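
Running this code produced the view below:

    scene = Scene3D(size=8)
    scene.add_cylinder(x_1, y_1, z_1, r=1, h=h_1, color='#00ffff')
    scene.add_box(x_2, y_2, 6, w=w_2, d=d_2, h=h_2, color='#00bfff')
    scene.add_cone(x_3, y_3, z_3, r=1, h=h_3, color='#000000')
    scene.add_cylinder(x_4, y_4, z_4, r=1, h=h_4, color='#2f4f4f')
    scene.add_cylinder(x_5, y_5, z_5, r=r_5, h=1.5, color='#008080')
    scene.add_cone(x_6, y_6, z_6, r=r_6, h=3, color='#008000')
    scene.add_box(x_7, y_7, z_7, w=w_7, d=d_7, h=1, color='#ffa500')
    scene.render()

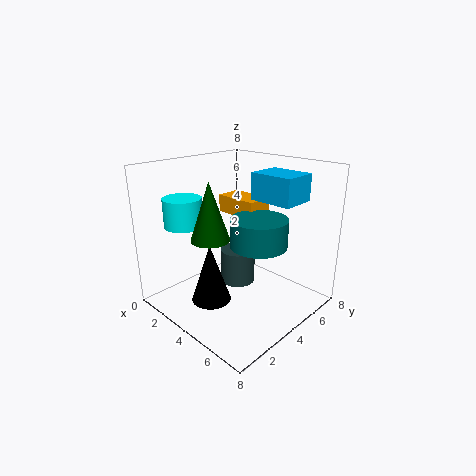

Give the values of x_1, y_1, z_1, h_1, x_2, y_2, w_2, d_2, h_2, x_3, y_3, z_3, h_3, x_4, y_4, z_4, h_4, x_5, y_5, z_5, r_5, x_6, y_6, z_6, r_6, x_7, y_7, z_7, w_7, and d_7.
x_1 = 2.5; y_1 = 1.5; z_1 = 5; h_1 = 1.5; x_2 = 4; y_2 = 5; w_2 = 2.5; d_2 = 2; h_2 = 1.5; x_3 = 4.5; y_3 = 1.5; z_3 = 1.5; h_3 = 3; x_4 = 3.5; y_4 = 4.5; z_4 = 1; h_4 = 2; x_5 = 5.5; y_5 = 4; z_5 = 4; r_5 = 1.5; x_6 = 4; y_6 = 2; z_6 = 4.5; r_6 = 1; x_7 = 2; y_7 = 4.5; z_7 = 5; w_7 = 2.5; d_7 = 1.5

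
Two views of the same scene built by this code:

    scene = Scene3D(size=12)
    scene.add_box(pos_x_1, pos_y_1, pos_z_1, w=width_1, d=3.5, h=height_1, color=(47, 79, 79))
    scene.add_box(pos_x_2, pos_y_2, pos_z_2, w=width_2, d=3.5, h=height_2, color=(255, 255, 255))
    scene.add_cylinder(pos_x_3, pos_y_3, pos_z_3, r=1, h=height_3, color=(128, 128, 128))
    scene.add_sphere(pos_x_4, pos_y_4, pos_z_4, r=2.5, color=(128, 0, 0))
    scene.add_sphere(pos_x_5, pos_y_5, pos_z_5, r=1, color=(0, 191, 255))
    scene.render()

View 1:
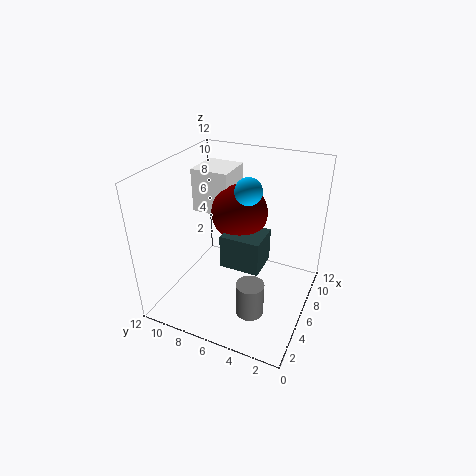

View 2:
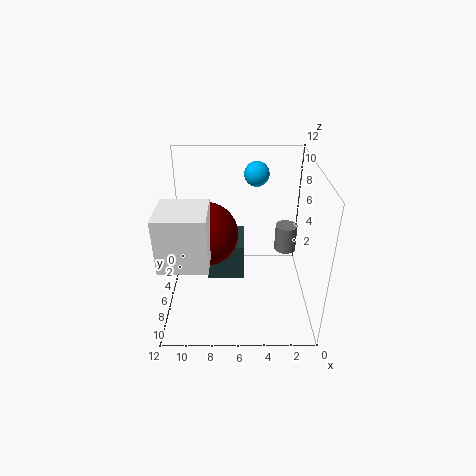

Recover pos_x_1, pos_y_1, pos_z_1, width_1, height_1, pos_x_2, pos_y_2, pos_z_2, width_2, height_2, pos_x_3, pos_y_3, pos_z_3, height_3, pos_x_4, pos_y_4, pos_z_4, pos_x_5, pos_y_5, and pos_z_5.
pos_x_1 = 5.5
pos_y_1 = 4
pos_z_1 = 3
width_1 = 3
height_1 = 3
pos_x_2 = 8
pos_y_2 = 8
pos_z_2 = 6.5
width_2 = 3.5
height_2 = 4
pos_x_3 = 1.5
pos_y_3 = 3
pos_z_3 = 3
height_3 = 2.5
pos_x_4 = 8.5
pos_y_4 = 7
pos_z_4 = 7
pos_x_5 = 4.5
pos_y_5 = 4.5
pos_z_5 = 11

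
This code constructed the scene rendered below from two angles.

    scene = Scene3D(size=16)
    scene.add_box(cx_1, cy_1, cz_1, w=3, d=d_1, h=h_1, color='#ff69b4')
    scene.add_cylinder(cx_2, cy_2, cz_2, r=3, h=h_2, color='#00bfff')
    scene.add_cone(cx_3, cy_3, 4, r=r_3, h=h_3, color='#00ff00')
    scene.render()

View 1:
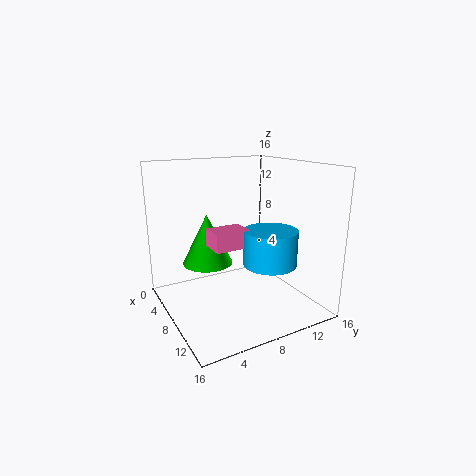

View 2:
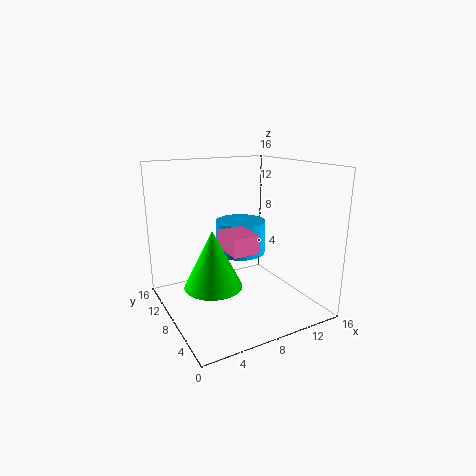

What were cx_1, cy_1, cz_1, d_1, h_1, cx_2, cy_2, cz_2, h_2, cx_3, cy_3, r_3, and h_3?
cx_1 = 6; cy_1 = 5; cz_1 = 7; d_1 = 4; h_1 = 2; cx_2 = 10; cy_2 = 11; cz_2 = 5; h_2 = 4; cx_3 = 4; cy_3 = 6; r_3 = 3; h_3 = 6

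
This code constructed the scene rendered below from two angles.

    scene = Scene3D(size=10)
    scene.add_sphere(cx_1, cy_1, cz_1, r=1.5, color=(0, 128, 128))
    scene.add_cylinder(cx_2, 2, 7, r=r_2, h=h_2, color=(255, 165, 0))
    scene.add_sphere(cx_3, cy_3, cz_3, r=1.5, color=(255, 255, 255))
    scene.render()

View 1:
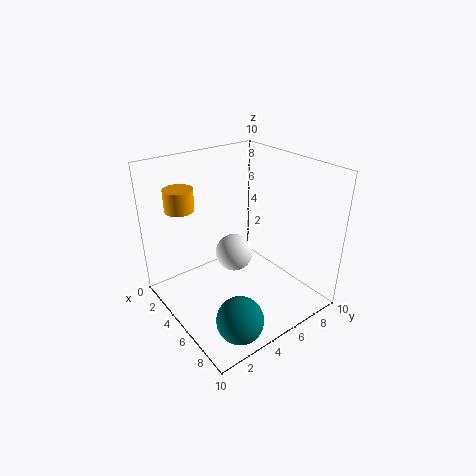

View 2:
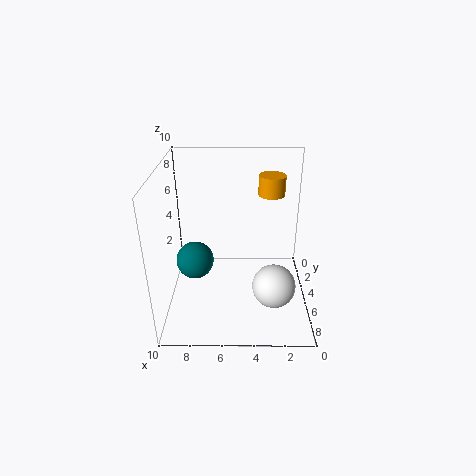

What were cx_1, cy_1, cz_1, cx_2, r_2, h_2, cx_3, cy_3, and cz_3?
cx_1 = 8.5; cy_1 = 2.5; cz_1 = 1.5; cx_2 = 2.5; r_2 = 1; h_2 = 1.5; cx_3 = 2.5; cy_3 = 6.5; cz_3 = 2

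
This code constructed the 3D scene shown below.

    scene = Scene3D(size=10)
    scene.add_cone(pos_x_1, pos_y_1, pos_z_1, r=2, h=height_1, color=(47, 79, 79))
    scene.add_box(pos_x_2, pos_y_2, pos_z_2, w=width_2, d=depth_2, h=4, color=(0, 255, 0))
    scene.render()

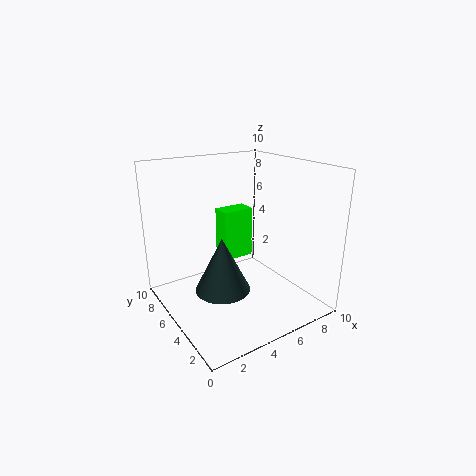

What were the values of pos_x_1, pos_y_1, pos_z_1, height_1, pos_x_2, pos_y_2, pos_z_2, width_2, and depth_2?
pos_x_1 = 4, pos_y_1 = 5.5, pos_z_1 = 1, height_1 = 4, pos_x_2 = 5.5, pos_y_2 = 7.5, pos_z_2 = 2, width_2 = 2.5, depth_2 = 1.5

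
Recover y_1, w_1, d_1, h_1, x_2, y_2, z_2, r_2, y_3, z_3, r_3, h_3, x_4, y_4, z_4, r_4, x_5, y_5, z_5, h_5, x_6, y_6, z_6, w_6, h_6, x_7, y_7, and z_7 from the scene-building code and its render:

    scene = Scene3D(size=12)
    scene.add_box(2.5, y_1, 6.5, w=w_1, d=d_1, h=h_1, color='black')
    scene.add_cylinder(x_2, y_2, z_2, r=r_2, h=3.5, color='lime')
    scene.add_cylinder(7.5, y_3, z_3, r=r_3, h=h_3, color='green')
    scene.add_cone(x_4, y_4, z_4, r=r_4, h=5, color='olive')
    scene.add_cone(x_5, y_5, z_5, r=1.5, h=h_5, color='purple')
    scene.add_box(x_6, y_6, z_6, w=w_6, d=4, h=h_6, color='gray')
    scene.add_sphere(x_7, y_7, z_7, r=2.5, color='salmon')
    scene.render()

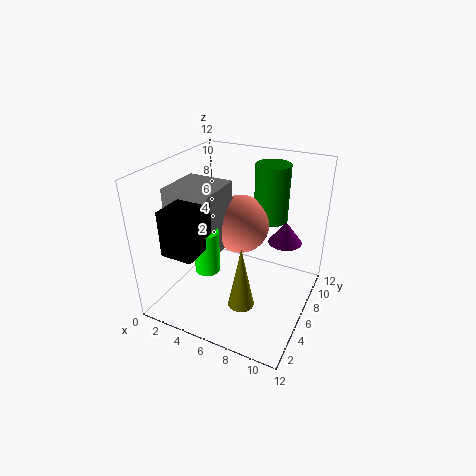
y_1 = 0.5, w_1 = 2.5, d_1 = 3, h_1 = 3.5, x_2 = 4.5, y_2 = 3.5, z_2 = 4, r_2 = 1, y_3 = 9.5, z_3 = 6.5, r_3 = 1.5, h_3 = 5, x_4 = 8, y_4 = 2.5, z_4 = 2.5, r_4 = 1, x_5 = 9, y_5 = 9.5, z_5 = 4.5, h_5 = 2, x_6 = 1, y_6 = 3, z_6 = 5, w_6 = 4, h_6 = 5.5, x_7 = 5.5, y_7 = 7.5, z_7 = 6.5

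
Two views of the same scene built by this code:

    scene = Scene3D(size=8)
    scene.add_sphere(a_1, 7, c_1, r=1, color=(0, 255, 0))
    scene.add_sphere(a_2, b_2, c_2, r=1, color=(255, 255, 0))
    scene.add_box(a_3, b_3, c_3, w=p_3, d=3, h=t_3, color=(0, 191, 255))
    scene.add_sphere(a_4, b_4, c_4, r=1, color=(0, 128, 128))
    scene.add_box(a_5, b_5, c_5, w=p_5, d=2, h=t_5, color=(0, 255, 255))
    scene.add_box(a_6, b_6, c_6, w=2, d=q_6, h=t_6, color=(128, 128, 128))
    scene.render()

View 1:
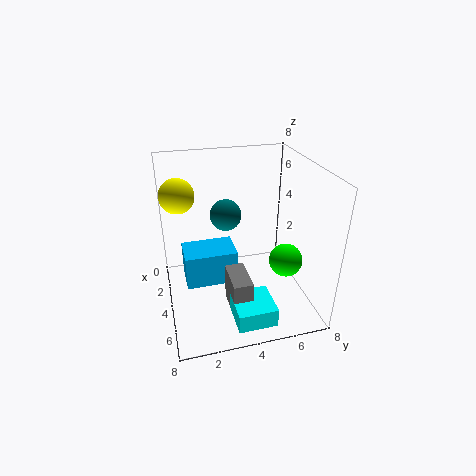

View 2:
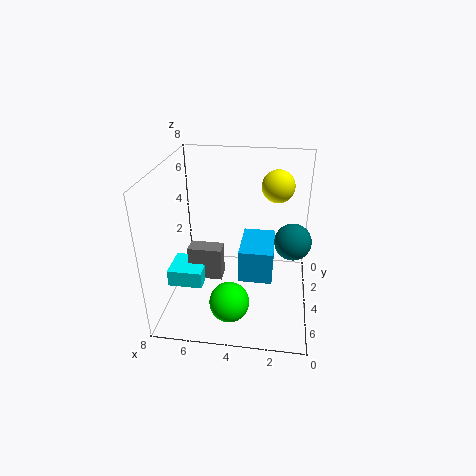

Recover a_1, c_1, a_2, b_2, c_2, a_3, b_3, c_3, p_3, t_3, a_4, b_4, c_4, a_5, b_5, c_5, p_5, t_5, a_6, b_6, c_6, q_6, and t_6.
a_1 = 4
c_1 = 2
a_2 = 2
b_2 = 1
c_2 = 6
a_3 = 2
b_3 = 1
c_3 = 1
p_3 = 2
t_3 = 2
a_4 = 1
b_4 = 4
c_4 = 4
a_5 = 6
b_5 = 3
c_5 = 1
p_5 = 2
t_5 = 1
a_6 = 5
b_6 = 3
c_6 = 1
q_6 = 1
t_6 = 2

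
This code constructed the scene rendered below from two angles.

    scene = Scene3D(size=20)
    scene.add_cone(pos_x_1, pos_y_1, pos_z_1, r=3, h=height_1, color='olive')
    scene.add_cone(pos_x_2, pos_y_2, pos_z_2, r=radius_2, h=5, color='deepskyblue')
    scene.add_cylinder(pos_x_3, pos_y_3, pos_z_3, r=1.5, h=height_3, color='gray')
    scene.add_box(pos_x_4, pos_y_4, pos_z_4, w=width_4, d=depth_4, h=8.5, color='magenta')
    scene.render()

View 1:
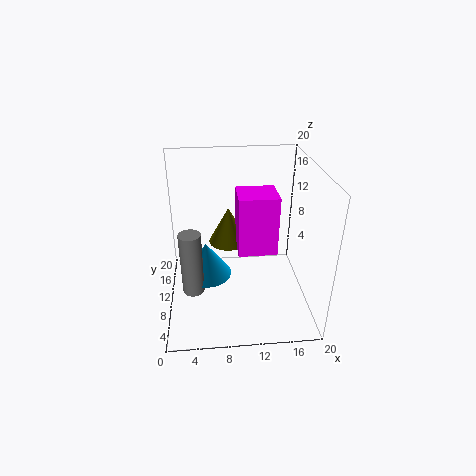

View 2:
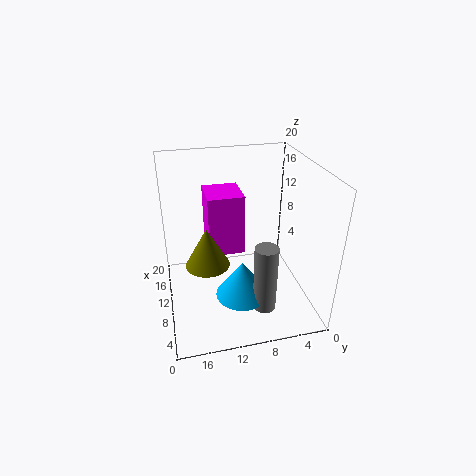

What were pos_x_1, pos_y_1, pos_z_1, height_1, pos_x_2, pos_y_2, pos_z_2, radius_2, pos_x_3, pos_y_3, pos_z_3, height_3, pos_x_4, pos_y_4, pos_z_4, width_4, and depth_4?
pos_x_1 = 9
pos_y_1 = 14.5
pos_z_1 = 7
height_1 = 5.5
pos_x_2 = 5.5
pos_y_2 = 10.5
pos_z_2 = 4
radius_2 = 3.5
pos_x_3 = 3.5
pos_y_3 = 8
pos_z_3 = 3
height_3 = 9
pos_x_4 = 10
pos_y_4 = 9
pos_z_4 = 7.5
width_4 = 5.5
depth_4 = 5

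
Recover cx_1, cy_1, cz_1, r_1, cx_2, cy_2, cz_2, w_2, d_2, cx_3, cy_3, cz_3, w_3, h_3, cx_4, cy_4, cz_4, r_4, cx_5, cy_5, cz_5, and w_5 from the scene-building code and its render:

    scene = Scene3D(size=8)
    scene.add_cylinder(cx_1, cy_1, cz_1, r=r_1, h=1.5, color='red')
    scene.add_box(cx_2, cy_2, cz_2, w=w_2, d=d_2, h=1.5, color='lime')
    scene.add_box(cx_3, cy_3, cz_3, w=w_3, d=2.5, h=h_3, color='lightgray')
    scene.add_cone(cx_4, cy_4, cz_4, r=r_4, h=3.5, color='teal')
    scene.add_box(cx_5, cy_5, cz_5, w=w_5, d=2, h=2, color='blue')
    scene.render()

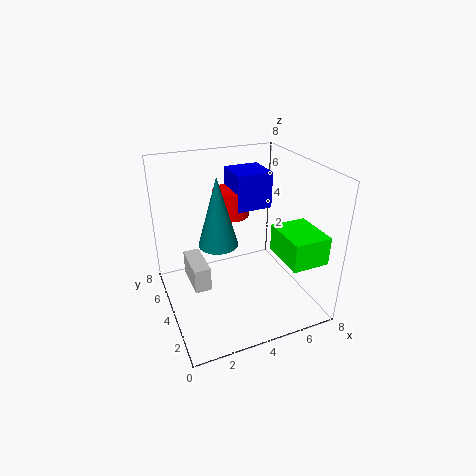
cx_1 = 4; cy_1 = 5; cz_1 = 5; r_1 = 1; cx_2 = 5.5; cy_2 = 0.5; cz_2 = 3.5; w_2 = 2; d_2 = 2.5; cx_3 = 1.5; cy_3 = 4.5; cz_3 = 0.5; w_3 = 1; h_3 = 1.5; cx_4 = 2.5; cy_4 = 3; cz_4 = 4.5; r_4 = 1; cx_5 = 4; cy_5 = 4; cz_5 = 5.5; w_5 = 2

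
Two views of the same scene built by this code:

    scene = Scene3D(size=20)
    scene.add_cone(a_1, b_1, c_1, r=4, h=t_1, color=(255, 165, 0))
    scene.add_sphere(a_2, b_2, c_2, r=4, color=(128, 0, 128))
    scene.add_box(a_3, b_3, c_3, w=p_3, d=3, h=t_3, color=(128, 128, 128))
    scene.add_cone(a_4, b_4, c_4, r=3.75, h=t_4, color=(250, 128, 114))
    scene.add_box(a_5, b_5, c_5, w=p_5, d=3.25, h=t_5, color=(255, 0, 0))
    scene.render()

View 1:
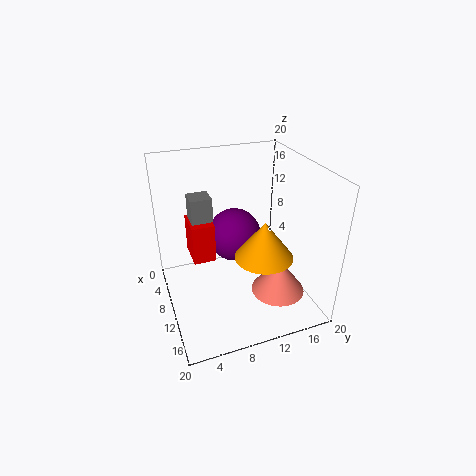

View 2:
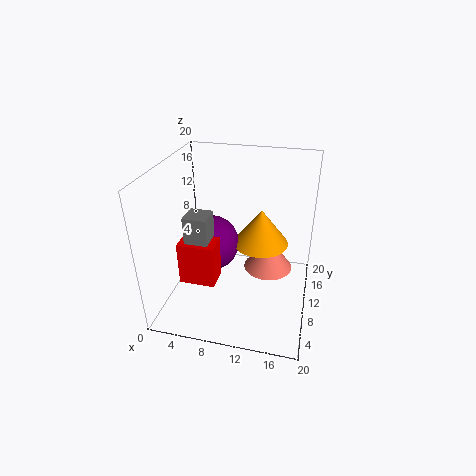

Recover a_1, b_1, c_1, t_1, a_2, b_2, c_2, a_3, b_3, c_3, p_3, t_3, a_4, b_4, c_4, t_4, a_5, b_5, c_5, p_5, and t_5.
a_1 = 12.75, b_1 = 12.75, c_1 = 8, t_1 = 5.25, a_2 = 5.75, b_2 = 11, c_2 = 8, a_3 = 4.5, b_3 = 4.25, c_3 = 11.75, p_3 = 3, t_3 = 3.5, a_4 = 13.75, b_4 = 14.75, c_4 = 2.5, t_4 = 5, a_5 = 3.5, b_5 = 4, c_5 = 5.75, p_5 = 4.75, t_5 = 5.75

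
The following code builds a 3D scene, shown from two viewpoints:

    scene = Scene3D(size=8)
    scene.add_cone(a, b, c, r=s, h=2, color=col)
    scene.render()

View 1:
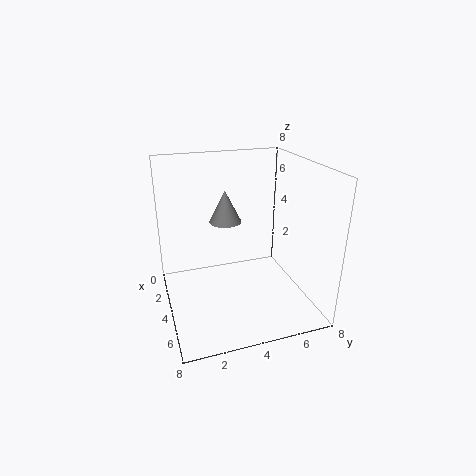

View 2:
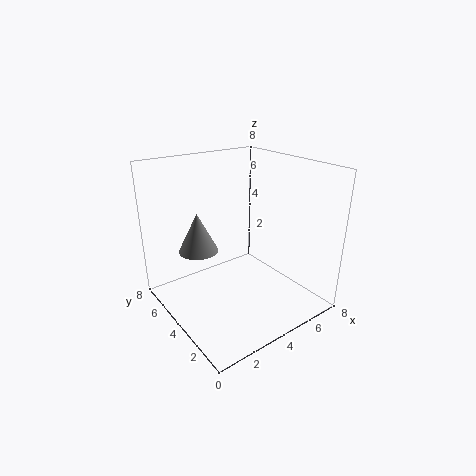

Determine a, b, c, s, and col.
a = 1.5; b = 4; c = 4; s = 1; col = 'gray'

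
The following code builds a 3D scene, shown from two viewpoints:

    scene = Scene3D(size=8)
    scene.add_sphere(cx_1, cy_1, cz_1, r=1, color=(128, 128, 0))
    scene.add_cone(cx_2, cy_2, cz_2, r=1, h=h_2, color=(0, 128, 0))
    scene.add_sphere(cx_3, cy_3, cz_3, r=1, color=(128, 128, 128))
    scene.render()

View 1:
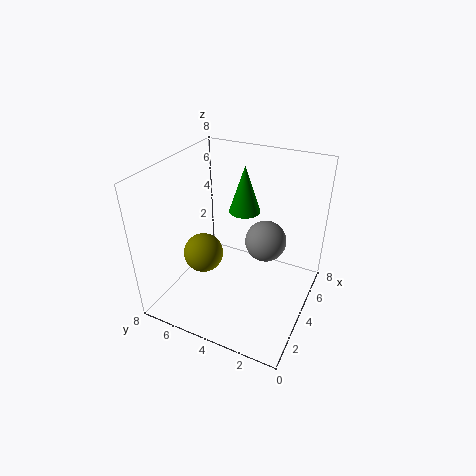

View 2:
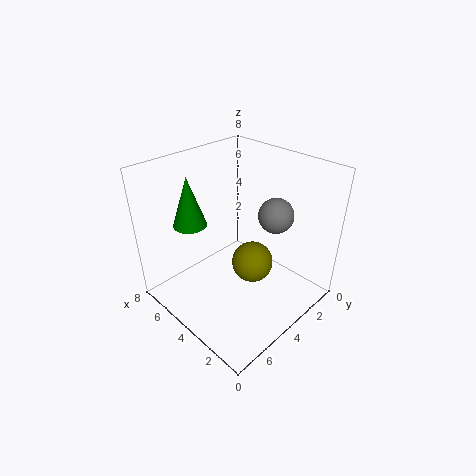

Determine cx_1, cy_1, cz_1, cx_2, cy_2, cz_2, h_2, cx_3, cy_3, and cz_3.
cx_1 = 2; cy_1 = 5; cz_1 = 4; cx_2 = 7; cy_2 = 5; cz_2 = 4; h_2 = 3; cx_3 = 3; cy_3 = 2; cz_3 = 5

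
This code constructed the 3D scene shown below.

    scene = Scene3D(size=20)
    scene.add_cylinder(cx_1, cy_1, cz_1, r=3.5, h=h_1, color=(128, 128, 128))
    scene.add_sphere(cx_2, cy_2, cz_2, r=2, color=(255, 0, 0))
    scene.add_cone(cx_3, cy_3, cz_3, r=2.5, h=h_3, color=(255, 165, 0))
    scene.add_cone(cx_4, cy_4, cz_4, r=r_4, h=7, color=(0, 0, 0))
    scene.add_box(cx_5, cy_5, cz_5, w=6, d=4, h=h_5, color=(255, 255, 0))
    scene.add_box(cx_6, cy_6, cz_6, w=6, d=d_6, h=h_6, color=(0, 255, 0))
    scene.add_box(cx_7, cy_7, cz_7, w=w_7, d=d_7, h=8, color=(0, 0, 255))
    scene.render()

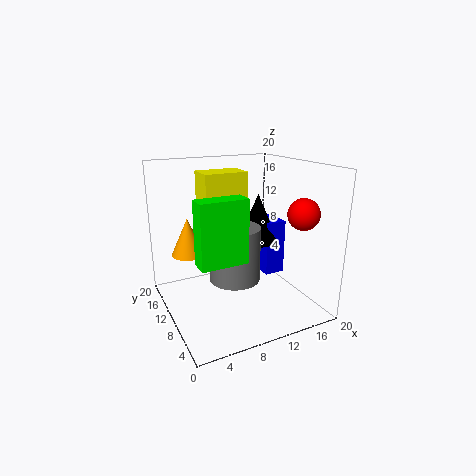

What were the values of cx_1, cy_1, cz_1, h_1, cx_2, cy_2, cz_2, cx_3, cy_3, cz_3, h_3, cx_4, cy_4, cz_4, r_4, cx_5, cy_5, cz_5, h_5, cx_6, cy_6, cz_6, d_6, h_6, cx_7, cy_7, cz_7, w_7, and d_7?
cx_1 = 9
cy_1 = 9
cz_1 = 4.5
h_1 = 7.5
cx_2 = 15.5
cy_2 = 3
cz_2 = 14.5
cx_3 = 4.5
cy_3 = 15.5
cz_3 = 6.5
h_3 = 5.5
cx_4 = 14
cy_4 = 11.5
cz_4 = 8.5
r_4 = 3
cx_5 = 5.5
cy_5 = 10
cz_5 = 11
h_5 = 8
cx_6 = 2.5
cy_6 = 4
cz_6 = 9
d_6 = 2.5
h_6 = 8
cx_7 = 14.5
cy_7 = 9.5
cz_7 = 3.5
w_7 = 3
d_7 = 4.5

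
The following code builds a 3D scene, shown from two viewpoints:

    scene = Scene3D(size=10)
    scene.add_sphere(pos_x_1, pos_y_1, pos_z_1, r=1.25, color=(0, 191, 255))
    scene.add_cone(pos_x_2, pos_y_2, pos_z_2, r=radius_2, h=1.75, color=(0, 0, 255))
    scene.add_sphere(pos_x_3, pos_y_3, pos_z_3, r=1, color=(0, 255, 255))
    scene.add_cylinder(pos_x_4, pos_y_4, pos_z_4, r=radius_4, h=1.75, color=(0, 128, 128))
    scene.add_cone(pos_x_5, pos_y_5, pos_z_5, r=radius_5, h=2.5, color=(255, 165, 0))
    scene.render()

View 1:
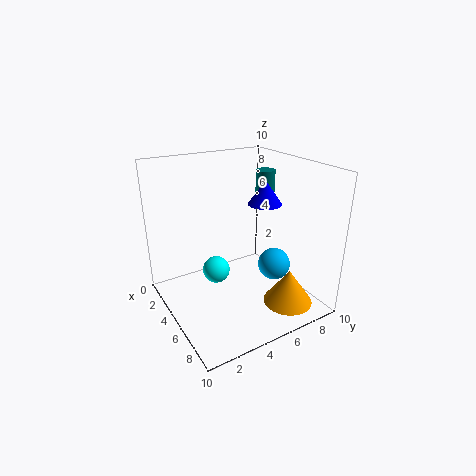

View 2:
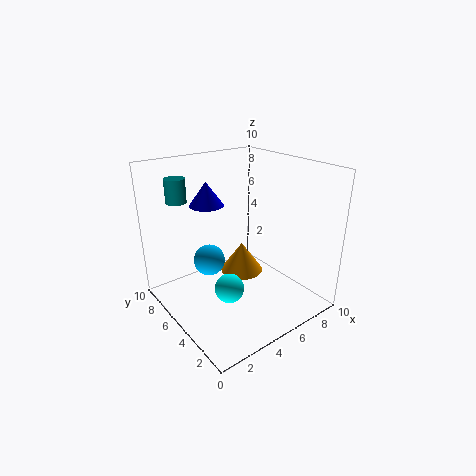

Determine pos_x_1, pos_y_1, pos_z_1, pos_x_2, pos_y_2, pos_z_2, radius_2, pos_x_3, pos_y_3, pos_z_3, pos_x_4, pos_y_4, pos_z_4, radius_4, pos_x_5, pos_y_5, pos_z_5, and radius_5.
pos_x_1 = 4.75
pos_y_1 = 8.5
pos_z_1 = 1.75
pos_x_2 = 4.25
pos_y_2 = 7.75
pos_z_2 = 6.75
radius_2 = 1.25
pos_x_3 = 3.5
pos_y_3 = 4
pos_z_3 = 2
pos_x_4 = 2.5
pos_y_4 = 9
pos_z_4 = 7
radius_4 = 0.75
pos_x_5 = 7.5
pos_y_5 = 7.75
pos_z_5 = 0.25
radius_5 = 1.75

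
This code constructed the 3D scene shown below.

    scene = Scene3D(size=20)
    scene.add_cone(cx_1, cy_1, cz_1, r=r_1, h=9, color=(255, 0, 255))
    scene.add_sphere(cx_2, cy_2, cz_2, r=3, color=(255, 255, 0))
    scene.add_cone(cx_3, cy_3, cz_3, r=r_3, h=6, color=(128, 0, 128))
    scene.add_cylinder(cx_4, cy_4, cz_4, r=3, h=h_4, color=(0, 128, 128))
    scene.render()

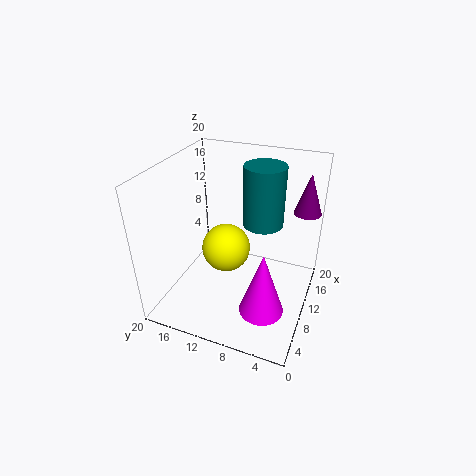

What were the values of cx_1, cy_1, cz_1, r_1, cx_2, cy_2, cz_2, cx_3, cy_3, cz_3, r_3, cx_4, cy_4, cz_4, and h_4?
cx_1 = 6; cy_1 = 5; cz_1 = 2; r_1 = 3; cx_2 = 6; cy_2 = 10; cz_2 = 11; cx_3 = 17; cy_3 = 2; cz_3 = 12; r_3 = 2; cx_4 = 15; cy_4 = 8; cz_4 = 10; h_4 = 9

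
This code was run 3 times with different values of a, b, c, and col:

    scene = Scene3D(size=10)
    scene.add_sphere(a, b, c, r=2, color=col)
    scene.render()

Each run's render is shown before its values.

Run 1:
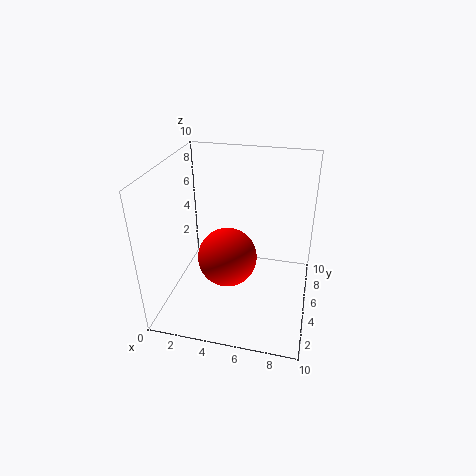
a = 4.5
b = 4
c = 4
col = 'red'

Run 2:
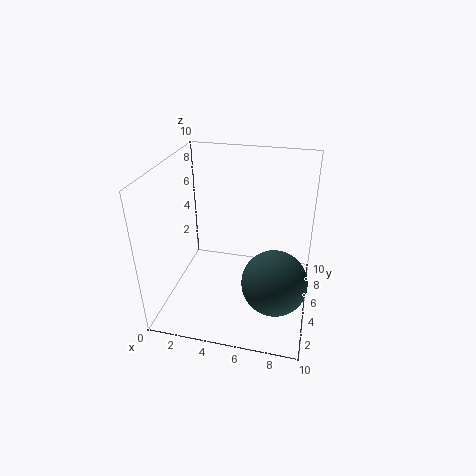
a = 8
b = 2
c = 4
col = 'darkslategray'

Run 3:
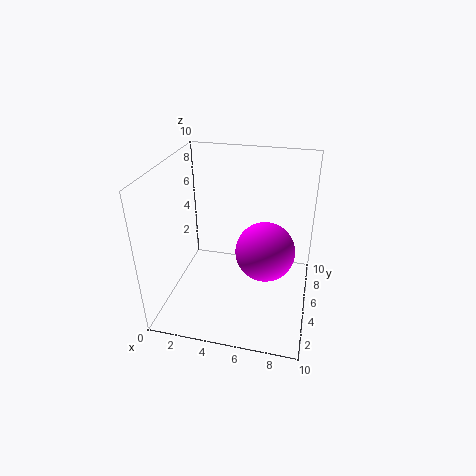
a = 7
b = 4.5
c = 4.5
col = 'magenta'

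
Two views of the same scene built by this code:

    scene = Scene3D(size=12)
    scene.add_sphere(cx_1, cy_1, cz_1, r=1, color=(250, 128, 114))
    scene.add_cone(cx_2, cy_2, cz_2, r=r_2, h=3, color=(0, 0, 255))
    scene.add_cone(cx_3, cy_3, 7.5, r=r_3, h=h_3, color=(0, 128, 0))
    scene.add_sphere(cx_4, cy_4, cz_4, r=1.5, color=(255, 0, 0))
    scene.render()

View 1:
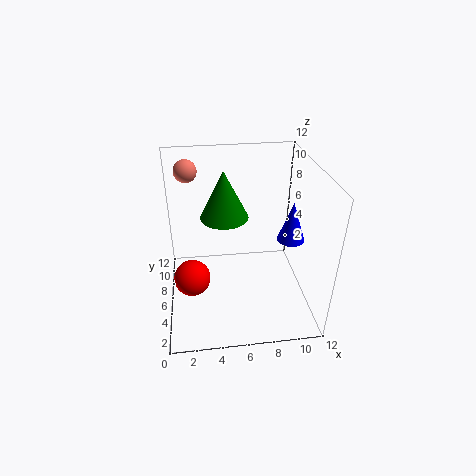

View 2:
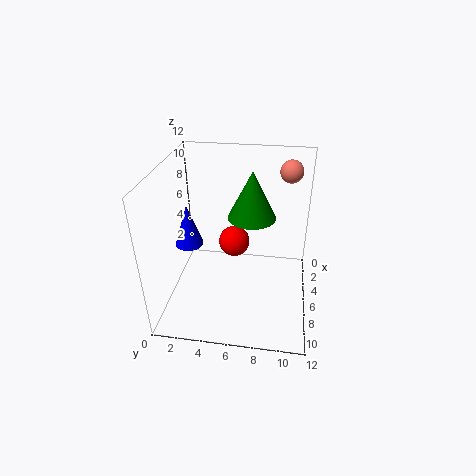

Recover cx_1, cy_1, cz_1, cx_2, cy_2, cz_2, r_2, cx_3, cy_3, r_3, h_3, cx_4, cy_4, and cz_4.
cx_1 = 2, cy_1 = 10, cz_1 = 10.5, cx_2 = 9.5, cy_2 = 3, cz_2 = 7.5, r_2 = 1, cx_3 = 5, cy_3 = 7, r_3 = 2, h_3 = 4, cx_4 = 2, cy_4 = 5, cz_4 = 3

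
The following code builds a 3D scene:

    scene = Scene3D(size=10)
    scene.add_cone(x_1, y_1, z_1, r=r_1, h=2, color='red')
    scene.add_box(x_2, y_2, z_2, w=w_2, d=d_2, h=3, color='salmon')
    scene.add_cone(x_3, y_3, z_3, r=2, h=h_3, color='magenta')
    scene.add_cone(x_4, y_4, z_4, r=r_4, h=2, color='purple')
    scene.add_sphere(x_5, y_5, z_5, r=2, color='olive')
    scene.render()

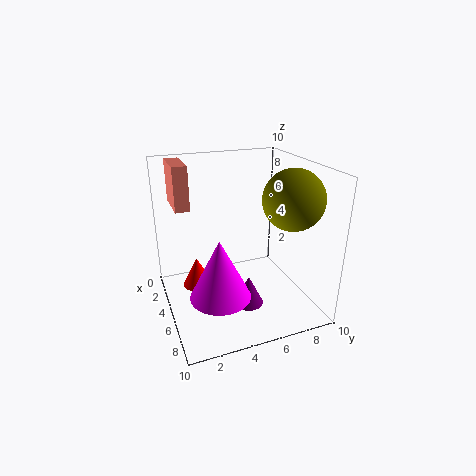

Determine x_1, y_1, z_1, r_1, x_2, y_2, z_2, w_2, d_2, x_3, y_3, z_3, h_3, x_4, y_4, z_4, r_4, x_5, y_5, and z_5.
x_1 = 5
y_1 = 2
z_1 = 2
r_1 = 1
x_2 = 1
y_2 = 1
z_2 = 7
w_2 = 3
d_2 = 1
x_3 = 7
y_3 = 3
z_3 = 2
h_3 = 4
x_4 = 7
y_4 = 5
z_4 = 1
r_4 = 1
x_5 = 7
y_5 = 8
z_5 = 8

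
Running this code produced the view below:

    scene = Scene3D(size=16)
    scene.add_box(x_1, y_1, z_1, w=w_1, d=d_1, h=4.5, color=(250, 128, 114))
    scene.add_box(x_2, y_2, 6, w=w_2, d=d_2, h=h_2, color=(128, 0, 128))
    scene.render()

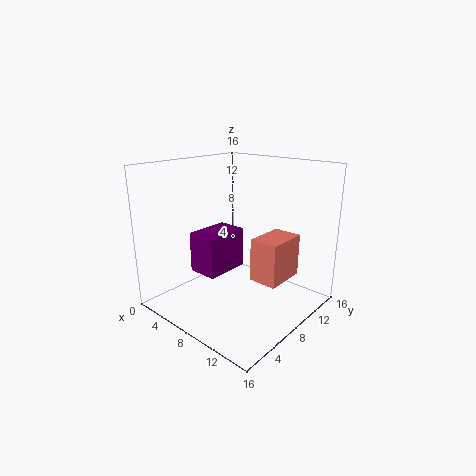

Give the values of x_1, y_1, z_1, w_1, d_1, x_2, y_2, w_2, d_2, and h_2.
x_1 = 11; y_1 = 6.5; z_1 = 4.5; w_1 = 3; d_1 = 4.5; x_2 = 7; y_2 = 2; w_2 = 3; d_2 = 4.5; h_2 = 4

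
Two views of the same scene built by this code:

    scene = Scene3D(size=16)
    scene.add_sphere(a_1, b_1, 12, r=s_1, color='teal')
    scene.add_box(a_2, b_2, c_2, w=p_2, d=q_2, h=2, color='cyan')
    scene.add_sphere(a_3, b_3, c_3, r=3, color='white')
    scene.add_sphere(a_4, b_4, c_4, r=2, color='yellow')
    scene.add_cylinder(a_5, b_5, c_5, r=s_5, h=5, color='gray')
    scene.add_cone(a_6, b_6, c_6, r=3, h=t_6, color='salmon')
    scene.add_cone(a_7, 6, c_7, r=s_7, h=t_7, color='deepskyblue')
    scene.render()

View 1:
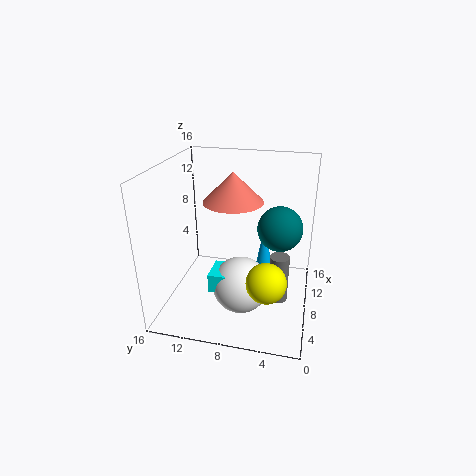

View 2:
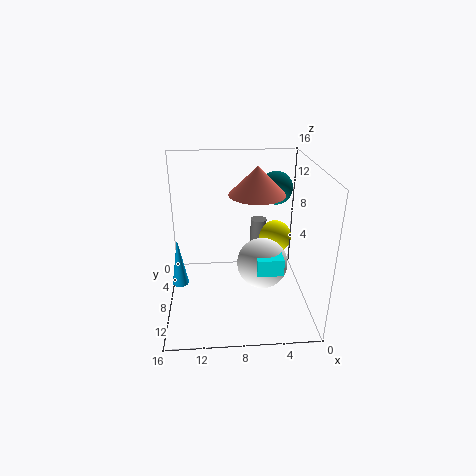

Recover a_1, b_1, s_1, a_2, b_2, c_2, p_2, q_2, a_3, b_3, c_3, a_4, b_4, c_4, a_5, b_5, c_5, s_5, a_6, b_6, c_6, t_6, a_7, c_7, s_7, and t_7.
a_1 = 3
b_1 = 3
s_1 = 2
a_2 = 3
b_2 = 8
c_2 = 4
p_2 = 3
q_2 = 2
a_3 = 5
b_3 = 7
c_3 = 4
a_4 = 3
b_4 = 4
c_4 = 6
a_5 = 5
b_5 = 3
c_5 = 3
s_5 = 1
a_6 = 6
b_6 = 8
c_6 = 13
t_6 = 3
a_7 = 15
c_7 = 1
s_7 = 1
t_7 = 6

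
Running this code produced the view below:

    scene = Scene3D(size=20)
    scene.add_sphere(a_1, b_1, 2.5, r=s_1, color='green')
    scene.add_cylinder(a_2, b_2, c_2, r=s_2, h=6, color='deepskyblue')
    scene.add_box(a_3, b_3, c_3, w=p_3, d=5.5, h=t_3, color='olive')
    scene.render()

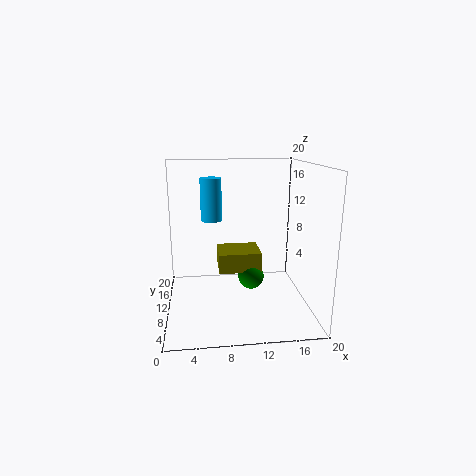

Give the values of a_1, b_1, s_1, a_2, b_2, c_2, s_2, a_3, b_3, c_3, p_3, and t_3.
a_1 = 12.5
b_1 = 13.5
s_1 = 2
a_2 = 6.5
b_2 = 12.5
c_2 = 12
s_2 = 1.5
a_3 = 7.5
b_3 = 12.5
c_3 = 3.5
p_3 = 6.5
t_3 = 3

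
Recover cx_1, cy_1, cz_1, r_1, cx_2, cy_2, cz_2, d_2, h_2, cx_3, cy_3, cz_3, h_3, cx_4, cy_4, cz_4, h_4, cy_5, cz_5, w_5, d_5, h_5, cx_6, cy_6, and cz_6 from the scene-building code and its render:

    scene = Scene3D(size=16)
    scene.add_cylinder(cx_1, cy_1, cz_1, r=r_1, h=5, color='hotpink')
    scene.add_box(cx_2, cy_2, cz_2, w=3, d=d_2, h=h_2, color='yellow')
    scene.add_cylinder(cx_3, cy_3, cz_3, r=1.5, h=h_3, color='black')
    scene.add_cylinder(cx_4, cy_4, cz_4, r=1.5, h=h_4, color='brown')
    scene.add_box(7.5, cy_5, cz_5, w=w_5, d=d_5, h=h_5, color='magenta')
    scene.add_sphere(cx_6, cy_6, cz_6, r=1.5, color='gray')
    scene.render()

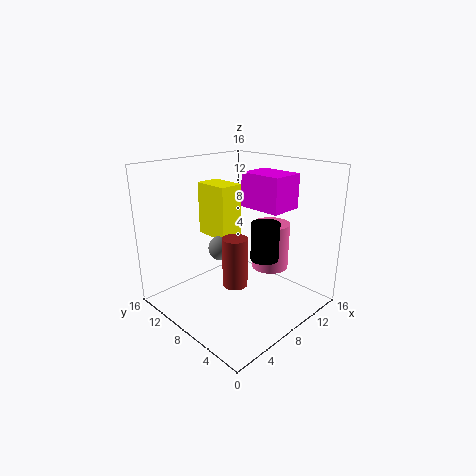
cx_1 = 10
cy_1 = 5
cz_1 = 5
r_1 = 2
cx_2 = 8.5
cy_2 = 11
cz_2 = 6.5
d_2 = 4.5
h_2 = 6.5
cx_3 = 8.5
cy_3 = 4.5
cz_3 = 6.5
h_3 = 4
cx_4 = 8.5
cy_4 = 9
cz_4 = 1.5
h_4 = 6
cy_5 = 2.5
cz_5 = 12
w_5 = 3.5
d_5 = 4.5
h_5 = 3.5
cx_6 = 8.5
cy_6 = 11.5
cz_6 = 5.5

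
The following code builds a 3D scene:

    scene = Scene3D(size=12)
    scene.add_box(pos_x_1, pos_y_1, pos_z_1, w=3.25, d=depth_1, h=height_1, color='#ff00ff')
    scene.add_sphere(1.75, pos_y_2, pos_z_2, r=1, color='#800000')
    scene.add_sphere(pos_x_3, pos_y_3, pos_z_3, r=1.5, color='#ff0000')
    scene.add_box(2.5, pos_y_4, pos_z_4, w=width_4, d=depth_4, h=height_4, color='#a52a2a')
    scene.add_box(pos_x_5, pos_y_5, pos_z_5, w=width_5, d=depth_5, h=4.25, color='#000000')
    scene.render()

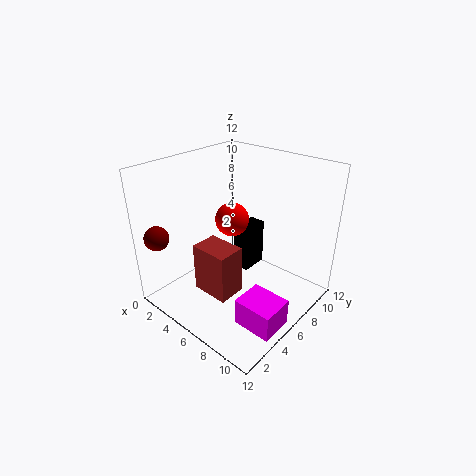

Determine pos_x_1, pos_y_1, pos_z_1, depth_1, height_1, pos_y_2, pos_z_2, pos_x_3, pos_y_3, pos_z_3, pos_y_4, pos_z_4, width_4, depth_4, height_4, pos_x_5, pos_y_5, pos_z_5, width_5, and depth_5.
pos_x_1 = 8.25
pos_y_1 = 3
pos_z_1 = 0.25
depth_1 = 2.75
height_1 = 2.25
pos_y_2 = 1
pos_z_2 = 6.5
pos_x_3 = 4
pos_y_3 = 7.5
pos_z_3 = 6.5
pos_y_4 = 4
pos_z_4 = 0.25
width_4 = 3.5
depth_4 = 2.5
height_4 = 4.5
pos_x_5 = 4
pos_y_5 = 7.75
pos_z_5 = 1.5
width_5 = 1.5
depth_5 = 2.5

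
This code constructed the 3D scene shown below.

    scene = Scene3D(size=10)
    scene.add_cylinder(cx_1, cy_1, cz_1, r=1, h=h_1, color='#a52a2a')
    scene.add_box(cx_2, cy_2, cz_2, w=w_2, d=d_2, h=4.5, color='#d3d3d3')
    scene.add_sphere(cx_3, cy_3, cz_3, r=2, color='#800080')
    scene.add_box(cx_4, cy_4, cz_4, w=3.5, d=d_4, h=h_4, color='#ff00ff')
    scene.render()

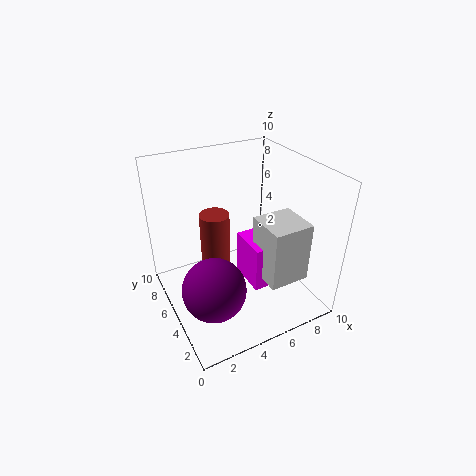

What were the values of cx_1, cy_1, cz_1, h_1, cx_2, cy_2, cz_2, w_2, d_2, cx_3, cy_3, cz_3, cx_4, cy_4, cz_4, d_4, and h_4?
cx_1 = 3.5, cy_1 = 5.5, cz_1 = 2, h_1 = 5, cx_2 = 6.5, cy_2 = 2.5, cz_2 = 1.5, w_2 = 3, d_2 = 3, cx_3 = 2, cy_3 = 2.5, cz_3 = 3.5, cx_4 = 6, cy_4 = 4, cz_4 = 0.5, d_4 = 3, h_4 = 3.5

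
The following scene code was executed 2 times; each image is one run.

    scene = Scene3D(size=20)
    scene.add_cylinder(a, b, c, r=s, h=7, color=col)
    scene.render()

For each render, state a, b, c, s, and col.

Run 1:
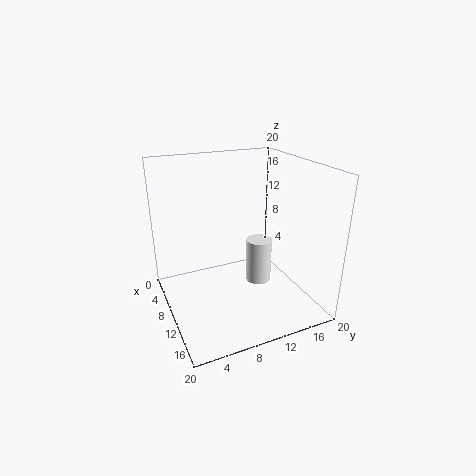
a = 7
b = 15
c = 0.5
s = 2
col = 'white'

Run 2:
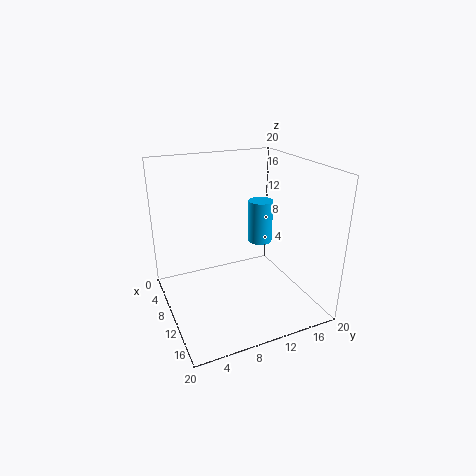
a = 3.5
b = 17
c = 5.5
s = 2
col = 'deepskyblue'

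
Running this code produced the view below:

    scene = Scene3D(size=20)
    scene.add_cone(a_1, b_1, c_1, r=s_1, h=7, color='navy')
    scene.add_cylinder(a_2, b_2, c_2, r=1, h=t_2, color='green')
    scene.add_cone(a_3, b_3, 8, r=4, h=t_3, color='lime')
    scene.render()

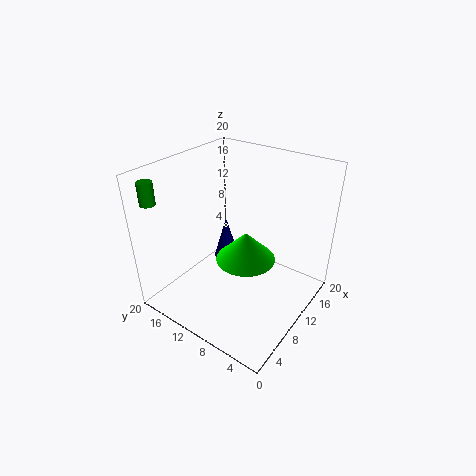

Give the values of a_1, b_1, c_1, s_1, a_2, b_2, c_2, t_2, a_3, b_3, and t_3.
a_1 = 15
b_1 = 16
c_1 = 2
s_1 = 2
a_2 = 2
b_2 = 18
c_2 = 16
t_2 = 3
a_3 = 9
b_3 = 8
t_3 = 4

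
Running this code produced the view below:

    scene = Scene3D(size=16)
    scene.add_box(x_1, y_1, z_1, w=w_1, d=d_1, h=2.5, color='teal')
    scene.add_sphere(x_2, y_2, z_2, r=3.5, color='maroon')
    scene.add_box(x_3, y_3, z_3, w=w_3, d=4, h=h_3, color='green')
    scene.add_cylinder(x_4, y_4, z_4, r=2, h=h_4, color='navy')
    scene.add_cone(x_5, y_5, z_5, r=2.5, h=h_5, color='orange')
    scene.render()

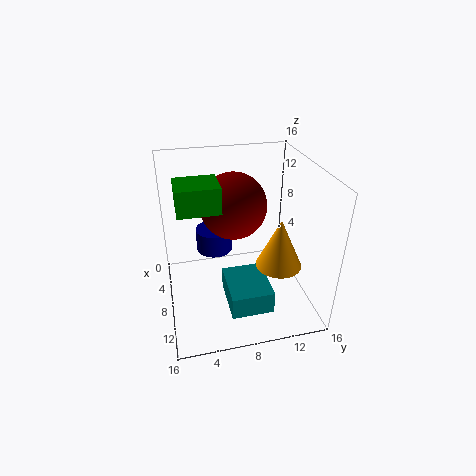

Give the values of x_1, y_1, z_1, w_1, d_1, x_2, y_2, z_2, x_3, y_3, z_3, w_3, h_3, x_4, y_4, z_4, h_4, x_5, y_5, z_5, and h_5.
x_1 = 8.5, y_1 = 6, z_1 = 2, w_1 = 5.5, d_1 = 4.5, x_2 = 8, y_2 = 7.5, z_2 = 12, x_3 = 9, y_3 = 1.5, z_3 = 13.5, w_3 = 3.5, h_3 = 2.5, x_4 = 7, y_4 = 5.5, z_4 = 6.5, h_4 = 2.5, x_5 = 10.5, y_5 = 12, z_5 = 5.5, h_5 = 5.5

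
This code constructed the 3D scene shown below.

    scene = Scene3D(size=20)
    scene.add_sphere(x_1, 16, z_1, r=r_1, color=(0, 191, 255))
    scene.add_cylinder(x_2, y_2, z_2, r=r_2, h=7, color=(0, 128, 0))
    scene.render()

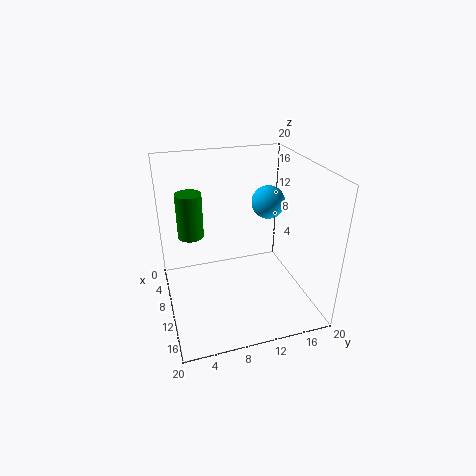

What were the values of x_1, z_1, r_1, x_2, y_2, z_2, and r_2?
x_1 = 6, z_1 = 13, r_1 = 2.5, x_2 = 3, y_2 = 4.5, z_2 = 7.5, r_2 = 2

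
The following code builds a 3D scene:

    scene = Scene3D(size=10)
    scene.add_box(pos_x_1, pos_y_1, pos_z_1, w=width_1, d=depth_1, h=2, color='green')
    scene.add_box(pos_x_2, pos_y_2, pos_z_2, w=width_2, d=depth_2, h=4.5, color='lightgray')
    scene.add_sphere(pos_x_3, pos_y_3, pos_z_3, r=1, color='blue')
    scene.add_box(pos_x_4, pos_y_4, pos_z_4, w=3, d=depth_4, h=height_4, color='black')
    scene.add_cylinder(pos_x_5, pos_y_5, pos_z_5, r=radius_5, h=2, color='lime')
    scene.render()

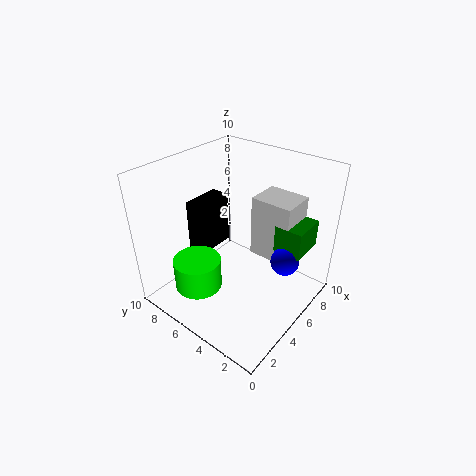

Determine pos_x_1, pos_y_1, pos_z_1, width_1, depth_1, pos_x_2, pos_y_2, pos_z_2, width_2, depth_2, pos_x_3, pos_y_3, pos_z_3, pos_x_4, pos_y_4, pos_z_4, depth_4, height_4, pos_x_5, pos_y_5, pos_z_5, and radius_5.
pos_x_1 = 6.5; pos_y_1 = 1; pos_z_1 = 4; width_1 = 2.5; depth_1 = 2; pos_x_2 = 6.5; pos_y_2 = 2; pos_z_2 = 3; width_2 = 2.5; depth_2 = 3; pos_x_3 = 6.5; pos_y_3 = 2; pos_z_3 = 3.5; pos_x_4 = 4.5; pos_y_4 = 8; pos_z_4 = 2.5; depth_4 = 1.5; height_4 = 4; pos_x_5 = 1.5; pos_y_5 = 5.5; pos_z_5 = 3; radius_5 = 1.5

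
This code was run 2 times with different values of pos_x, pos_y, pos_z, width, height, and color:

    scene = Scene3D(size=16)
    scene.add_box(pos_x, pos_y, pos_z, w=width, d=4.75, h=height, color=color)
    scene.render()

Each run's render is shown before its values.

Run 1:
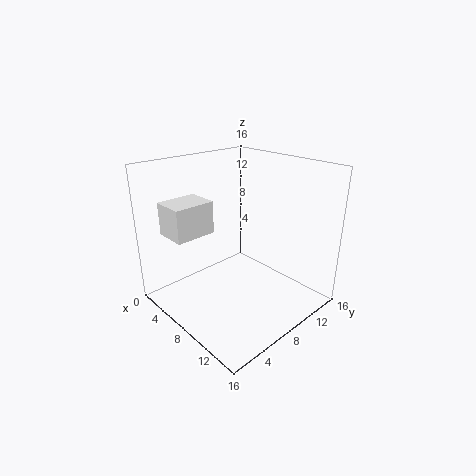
pos_x = 1.25; pos_y = 2.25; pos_z = 8; width = 3.75; height = 3.75; color = 'white'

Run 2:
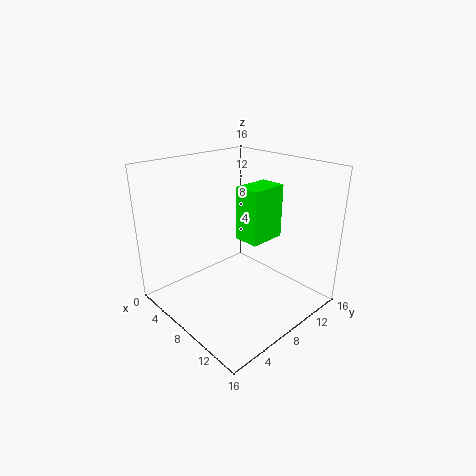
pos_x = 4.5; pos_y = 11; pos_z = 5.75; width = 3.25; height = 6.75; color = 'lime'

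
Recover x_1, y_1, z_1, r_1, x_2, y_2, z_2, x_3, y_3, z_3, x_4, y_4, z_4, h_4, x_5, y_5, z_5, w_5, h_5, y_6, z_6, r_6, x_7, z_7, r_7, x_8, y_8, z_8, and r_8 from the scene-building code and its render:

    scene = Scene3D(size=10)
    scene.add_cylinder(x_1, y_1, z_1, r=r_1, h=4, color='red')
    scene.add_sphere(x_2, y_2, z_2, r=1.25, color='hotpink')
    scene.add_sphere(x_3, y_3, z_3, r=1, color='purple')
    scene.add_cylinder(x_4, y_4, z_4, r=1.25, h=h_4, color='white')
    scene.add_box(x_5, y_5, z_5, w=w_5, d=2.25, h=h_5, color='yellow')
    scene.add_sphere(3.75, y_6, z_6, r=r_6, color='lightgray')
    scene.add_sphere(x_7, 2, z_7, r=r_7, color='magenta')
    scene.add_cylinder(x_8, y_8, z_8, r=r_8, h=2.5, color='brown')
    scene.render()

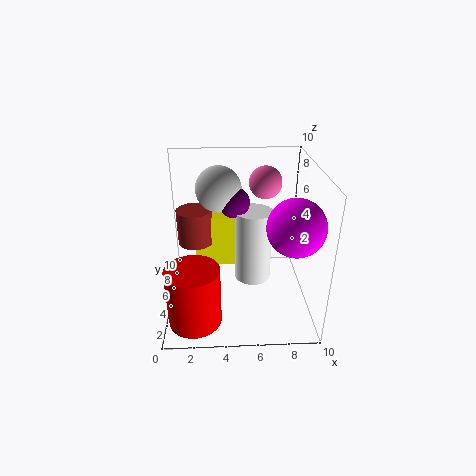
x_1 = 2, y_1 = 2, z_1 = 0.5, r_1 = 1.75, x_2 = 7.25, y_2 = 8.5, z_2 = 7.75, x_3 = 4.75, y_3 = 4.75, z_3 = 7.75, x_4 = 6, y_4 = 4.5, z_4 = 2.25, h_4 = 5, x_5 = 2, y_5 = 5.5, z_5 = 2.5, w_5 = 3.25, h_5 = 3.75, y_6 = 5.25, z_6 = 8.5, r_6 = 1.5, x_7 = 8.25, z_7 = 7.25, r_7 = 1.75, x_8 = 2, y_8 = 6, z_8 = 4.25, r_8 = 1.25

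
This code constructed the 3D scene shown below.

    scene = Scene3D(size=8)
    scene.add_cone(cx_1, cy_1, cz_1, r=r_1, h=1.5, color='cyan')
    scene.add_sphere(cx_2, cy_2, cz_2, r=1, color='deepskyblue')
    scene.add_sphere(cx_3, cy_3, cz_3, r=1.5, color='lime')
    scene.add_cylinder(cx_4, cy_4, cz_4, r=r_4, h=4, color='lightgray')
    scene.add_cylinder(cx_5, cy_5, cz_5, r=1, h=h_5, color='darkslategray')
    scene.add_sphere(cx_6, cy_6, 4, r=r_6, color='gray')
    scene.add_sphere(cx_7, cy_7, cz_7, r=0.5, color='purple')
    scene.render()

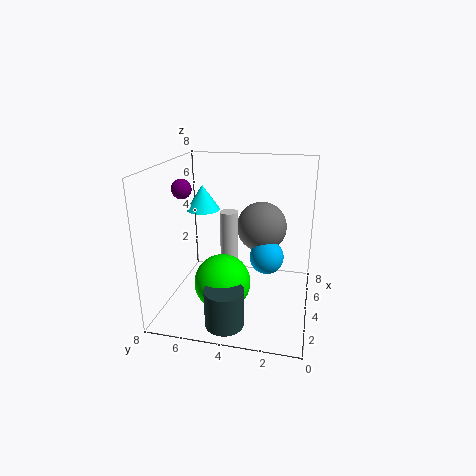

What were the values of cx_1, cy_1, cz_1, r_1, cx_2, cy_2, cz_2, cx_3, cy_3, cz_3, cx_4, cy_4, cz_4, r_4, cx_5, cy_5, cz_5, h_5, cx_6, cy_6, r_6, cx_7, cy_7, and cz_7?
cx_1 = 5.5
cy_1 = 6.5
cz_1 = 5
r_1 = 1
cx_2 = 5
cy_2 = 2.5
cz_2 = 2.5
cx_3 = 2.5
cy_3 = 4.5
cz_3 = 2
cx_4 = 4
cy_4 = 4.5
cz_4 = 1.5
r_4 = 0.5
cx_5 = 1
cy_5 = 4
cz_5 = 0.5
h_5 = 2
cx_6 = 6
cy_6 = 3
r_6 = 1.5
cx_7 = 2.5
cy_7 = 6.5
cz_7 = 7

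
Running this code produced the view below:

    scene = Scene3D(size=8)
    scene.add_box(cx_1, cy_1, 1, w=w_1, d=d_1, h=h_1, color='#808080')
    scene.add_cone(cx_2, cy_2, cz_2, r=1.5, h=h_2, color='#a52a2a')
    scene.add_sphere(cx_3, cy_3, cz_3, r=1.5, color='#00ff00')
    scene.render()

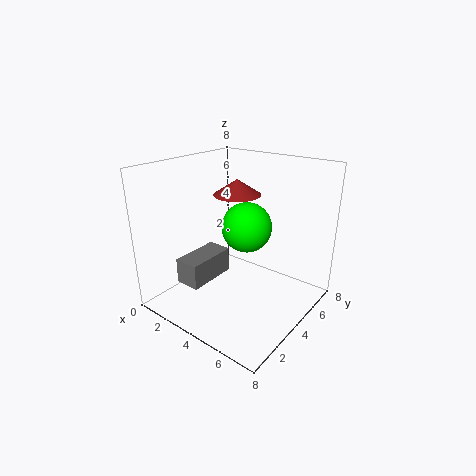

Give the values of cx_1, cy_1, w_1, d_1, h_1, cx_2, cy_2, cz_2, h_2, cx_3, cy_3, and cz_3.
cx_1 = 1, cy_1 = 2, w_1 = 1.5, d_1 = 3, h_1 = 1.5, cx_2 = 2, cy_2 = 6.5, cz_2 = 5.5, h_2 = 1, cx_3 = 3.5, cy_3 = 5.5, cz_3 = 4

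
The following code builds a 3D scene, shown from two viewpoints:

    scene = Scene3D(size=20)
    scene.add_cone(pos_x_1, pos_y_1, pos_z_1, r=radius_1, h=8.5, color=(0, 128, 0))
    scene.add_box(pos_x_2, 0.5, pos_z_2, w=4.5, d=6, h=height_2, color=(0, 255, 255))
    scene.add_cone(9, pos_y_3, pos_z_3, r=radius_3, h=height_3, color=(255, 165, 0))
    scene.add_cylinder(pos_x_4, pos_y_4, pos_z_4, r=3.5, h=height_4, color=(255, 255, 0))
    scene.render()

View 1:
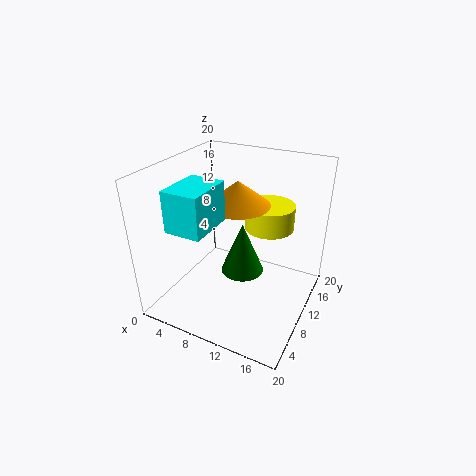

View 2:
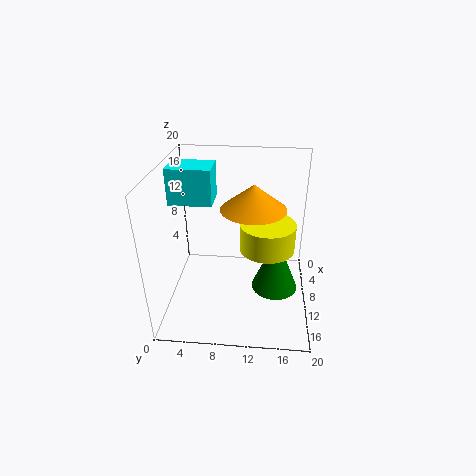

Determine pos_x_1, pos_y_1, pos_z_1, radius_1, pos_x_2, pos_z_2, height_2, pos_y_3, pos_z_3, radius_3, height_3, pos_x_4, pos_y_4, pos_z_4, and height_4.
pos_x_1 = 8, pos_y_1 = 15.5, pos_z_1 = 0.5, radius_1 = 3.5, pos_x_2 = 5.5, pos_z_2 = 14.5, height_2 = 5, pos_y_3 = 12, pos_z_3 = 14, radius_3 = 4.5, height_3 = 3.5, pos_x_4 = 13, pos_y_4 = 14, pos_z_4 = 10.5, height_4 = 3.5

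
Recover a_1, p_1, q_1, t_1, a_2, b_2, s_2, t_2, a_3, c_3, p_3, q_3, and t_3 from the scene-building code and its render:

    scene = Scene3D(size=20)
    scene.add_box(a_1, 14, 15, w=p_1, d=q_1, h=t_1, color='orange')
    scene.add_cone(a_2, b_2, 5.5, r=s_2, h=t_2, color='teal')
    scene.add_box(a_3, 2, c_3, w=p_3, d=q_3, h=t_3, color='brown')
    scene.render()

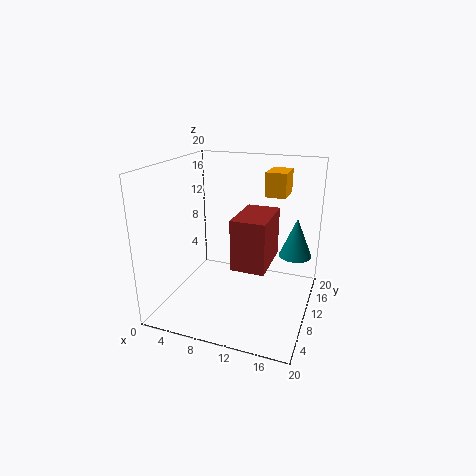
a_1 = 12.5; p_1 = 3; q_1 = 4.5; t_1 = 3.5; a_2 = 17; b_2 = 16.5; s_2 = 2.5; t_2 = 6; a_3 = 12; c_3 = 9.5; p_3 = 4; q_3 = 6.5; t_3 = 6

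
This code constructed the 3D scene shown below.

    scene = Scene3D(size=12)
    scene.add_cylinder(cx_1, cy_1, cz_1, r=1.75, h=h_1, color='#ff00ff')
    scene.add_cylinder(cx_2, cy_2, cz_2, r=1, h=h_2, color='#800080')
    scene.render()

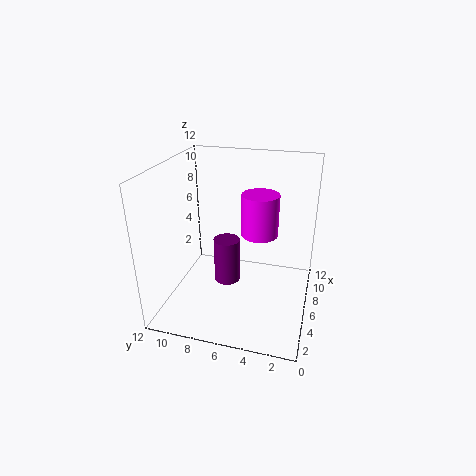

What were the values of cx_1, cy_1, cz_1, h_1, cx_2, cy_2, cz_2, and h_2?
cx_1 = 10, cy_1 = 5, cz_1 = 4.5, h_1 = 4, cx_2 = 3.75, cy_2 = 6.25, cz_2 = 3.5, h_2 = 3.5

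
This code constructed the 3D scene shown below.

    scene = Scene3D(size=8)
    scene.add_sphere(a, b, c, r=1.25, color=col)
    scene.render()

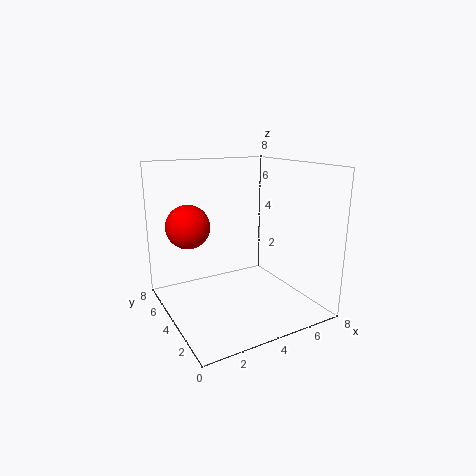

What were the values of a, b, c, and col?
a = 1.75, b = 5.75, c = 4.5, col = 'red'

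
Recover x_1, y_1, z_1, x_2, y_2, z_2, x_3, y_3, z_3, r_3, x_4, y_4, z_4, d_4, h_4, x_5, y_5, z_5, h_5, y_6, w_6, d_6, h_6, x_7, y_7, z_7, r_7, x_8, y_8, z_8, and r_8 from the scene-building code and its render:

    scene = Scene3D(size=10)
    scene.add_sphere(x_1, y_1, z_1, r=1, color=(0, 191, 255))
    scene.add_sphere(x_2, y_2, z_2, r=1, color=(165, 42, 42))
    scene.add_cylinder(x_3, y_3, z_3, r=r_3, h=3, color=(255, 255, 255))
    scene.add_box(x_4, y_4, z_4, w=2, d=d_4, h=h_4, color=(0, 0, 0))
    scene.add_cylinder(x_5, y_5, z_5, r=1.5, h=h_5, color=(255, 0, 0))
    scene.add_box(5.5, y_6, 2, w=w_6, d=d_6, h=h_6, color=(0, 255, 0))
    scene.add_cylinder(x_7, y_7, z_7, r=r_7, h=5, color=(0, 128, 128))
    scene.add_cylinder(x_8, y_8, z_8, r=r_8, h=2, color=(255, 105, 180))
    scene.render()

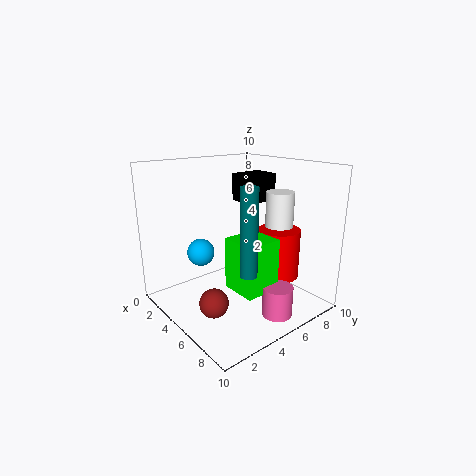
x_1 = 2.5
y_1 = 3.5
z_1 = 3.5
x_2 = 5.5
y_2 = 2.5
z_2 = 1
x_3 = 6
y_3 = 8
z_3 = 5
r_3 = 1
x_4 = 2.5
y_4 = 6.5
z_4 = 7
d_4 = 2.5
h_4 = 2
x_5 = 6.5
y_5 = 7.5
z_5 = 2
h_5 = 3.5
y_6 = 3.5
w_6 = 2.5
d_6 = 2.5
h_6 = 3.5
x_7 = 9
y_7 = 2.5
z_7 = 4.5
r_7 = 0.5
x_8 = 8.5
y_8 = 5.5
z_8 = 0.5
r_8 = 1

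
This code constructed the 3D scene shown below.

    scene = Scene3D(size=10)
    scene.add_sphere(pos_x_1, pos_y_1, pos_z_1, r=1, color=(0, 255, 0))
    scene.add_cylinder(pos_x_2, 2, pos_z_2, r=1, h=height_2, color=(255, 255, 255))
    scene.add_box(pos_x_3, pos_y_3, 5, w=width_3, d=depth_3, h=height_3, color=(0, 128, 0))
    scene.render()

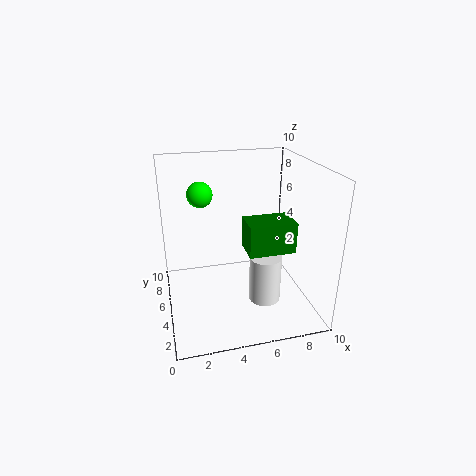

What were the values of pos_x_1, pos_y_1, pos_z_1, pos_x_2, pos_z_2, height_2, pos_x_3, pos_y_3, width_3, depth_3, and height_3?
pos_x_1 = 3, pos_y_1 = 9, pos_z_1 = 7, pos_x_2 = 6, pos_z_2 = 2, height_2 = 3, pos_x_3 = 5, pos_y_3 = 2, width_3 = 3, depth_3 = 2, height_3 = 2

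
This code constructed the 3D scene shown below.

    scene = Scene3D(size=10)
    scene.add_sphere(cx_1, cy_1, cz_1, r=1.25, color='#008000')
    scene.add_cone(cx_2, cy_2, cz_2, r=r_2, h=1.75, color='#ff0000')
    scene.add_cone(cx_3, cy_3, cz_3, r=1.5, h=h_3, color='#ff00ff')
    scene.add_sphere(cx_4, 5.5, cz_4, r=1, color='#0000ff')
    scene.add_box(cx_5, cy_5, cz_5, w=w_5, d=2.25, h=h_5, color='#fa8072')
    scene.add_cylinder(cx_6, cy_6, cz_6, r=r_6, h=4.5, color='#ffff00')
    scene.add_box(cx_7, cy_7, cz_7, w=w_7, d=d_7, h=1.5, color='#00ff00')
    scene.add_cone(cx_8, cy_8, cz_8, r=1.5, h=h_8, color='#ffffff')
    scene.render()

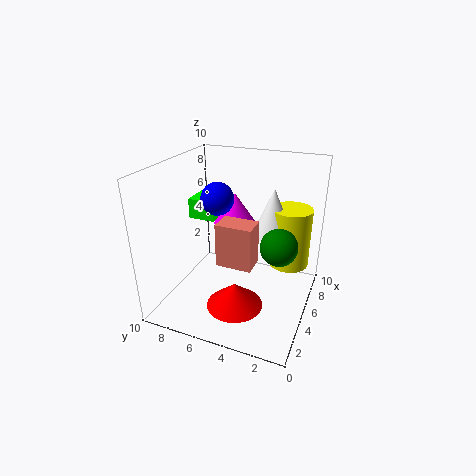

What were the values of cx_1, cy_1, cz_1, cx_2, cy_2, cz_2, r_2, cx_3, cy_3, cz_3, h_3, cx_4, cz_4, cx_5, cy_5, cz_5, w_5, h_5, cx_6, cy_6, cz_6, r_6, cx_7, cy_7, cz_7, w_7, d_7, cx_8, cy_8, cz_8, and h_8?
cx_1 = 4.75
cy_1 = 2
cz_1 = 5
cx_2 = 3.75
cy_2 = 4.75
cz_2 = 0.25
r_2 = 2
cx_3 = 6.25
cy_3 = 5.75
cz_3 = 5.5
h_3 = 2.25
cx_4 = 3
cz_4 = 8.5
cx_5 = 2
cy_5 = 3
cz_5 = 4.5
w_5 = 1.5
h_5 = 2.75
cx_6 = 8
cy_6 = 2
cz_6 = 2
r_6 = 1.5
cx_7 = 5.75
cy_7 = 7.25
cz_7 = 5.5
w_7 = 2.5
d_7 = 2
cx_8 = 7.5
cy_8 = 3.25
cz_8 = 4.5
h_8 = 3.5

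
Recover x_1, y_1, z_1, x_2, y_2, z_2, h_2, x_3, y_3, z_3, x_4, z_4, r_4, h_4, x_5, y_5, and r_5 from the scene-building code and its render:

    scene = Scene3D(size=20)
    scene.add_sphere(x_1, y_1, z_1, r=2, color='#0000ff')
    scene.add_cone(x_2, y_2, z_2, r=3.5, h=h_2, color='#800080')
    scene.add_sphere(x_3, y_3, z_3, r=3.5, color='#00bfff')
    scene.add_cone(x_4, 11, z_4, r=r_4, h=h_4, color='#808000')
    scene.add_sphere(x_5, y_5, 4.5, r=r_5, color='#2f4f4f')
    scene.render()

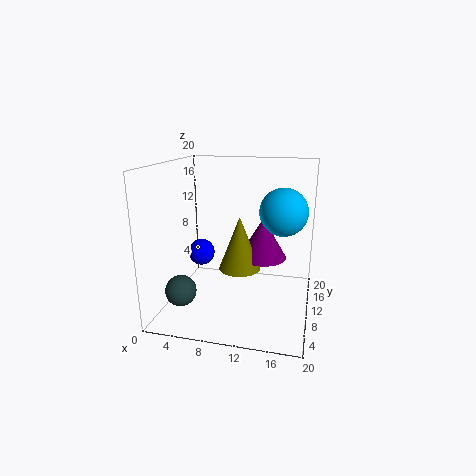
x_1 = 3.5
y_1 = 12.75
z_1 = 6.25
x_2 = 13
y_2 = 13
z_2 = 6.25
h_2 = 6
x_3 = 15.75
y_3 = 14
z_3 = 13
x_4 = 10
z_4 = 5
r_4 = 3
h_4 = 7.75
x_5 = 4
y_5 = 3.5
r_5 = 2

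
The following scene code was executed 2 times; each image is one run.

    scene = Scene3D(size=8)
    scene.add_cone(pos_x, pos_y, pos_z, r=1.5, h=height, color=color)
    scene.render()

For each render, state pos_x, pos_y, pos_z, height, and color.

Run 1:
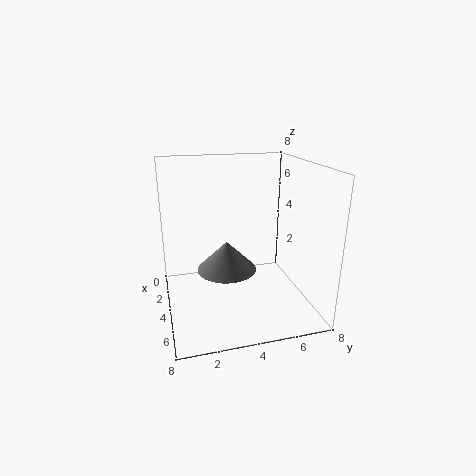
pos_x = 5.5
pos_y = 3
pos_z = 3
height = 1.5
color = 'gray'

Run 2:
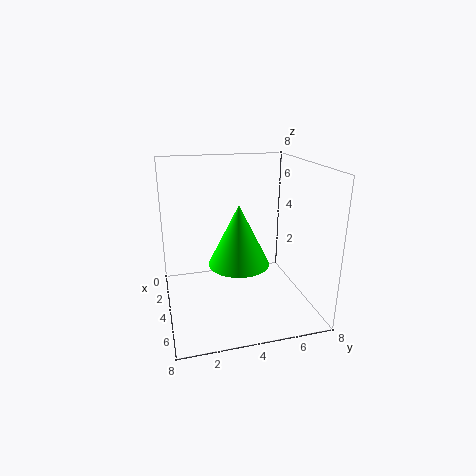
pos_x = 6
pos_y = 3.5
pos_z = 3.5
height = 3
color = 'lime'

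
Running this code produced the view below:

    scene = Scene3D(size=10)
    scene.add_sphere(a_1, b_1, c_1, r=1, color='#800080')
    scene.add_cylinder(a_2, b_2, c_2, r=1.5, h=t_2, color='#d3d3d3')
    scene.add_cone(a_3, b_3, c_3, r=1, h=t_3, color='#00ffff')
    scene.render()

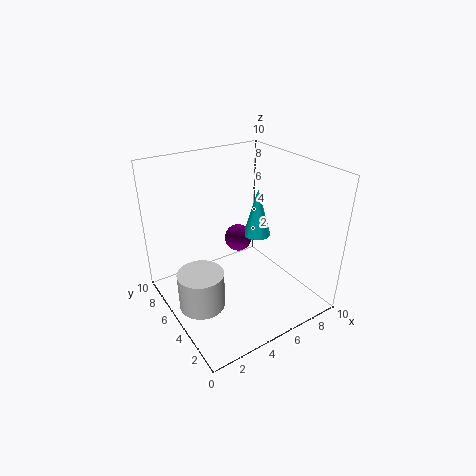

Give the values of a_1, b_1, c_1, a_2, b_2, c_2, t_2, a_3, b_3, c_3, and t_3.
a_1 = 6
b_1 = 6.5
c_1 = 4
a_2 = 1.5
b_2 = 4
c_2 = 1.5
t_2 = 2.5
a_3 = 7
b_3 = 5.5
c_3 = 4.5
t_3 = 3.5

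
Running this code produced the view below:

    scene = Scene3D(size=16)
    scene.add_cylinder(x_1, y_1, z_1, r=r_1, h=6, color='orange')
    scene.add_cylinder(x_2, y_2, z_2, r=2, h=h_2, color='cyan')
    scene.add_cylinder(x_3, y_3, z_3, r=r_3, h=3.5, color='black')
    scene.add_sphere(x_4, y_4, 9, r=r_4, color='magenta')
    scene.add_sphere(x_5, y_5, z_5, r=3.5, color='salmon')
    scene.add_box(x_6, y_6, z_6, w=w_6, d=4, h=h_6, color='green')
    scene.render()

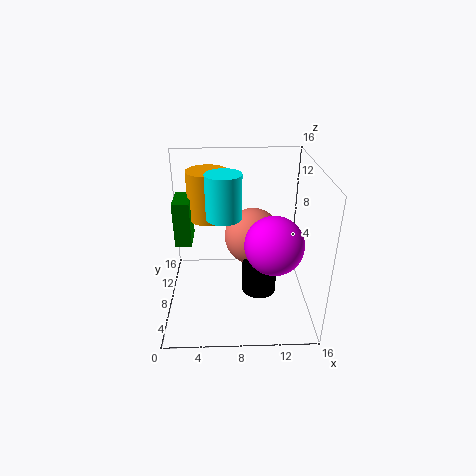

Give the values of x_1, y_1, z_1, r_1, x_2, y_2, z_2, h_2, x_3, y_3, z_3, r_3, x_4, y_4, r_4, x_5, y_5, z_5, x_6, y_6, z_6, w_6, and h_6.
x_1 = 4.5; y_1 = 13.5; z_1 = 8; r_1 = 2.5; x_2 = 6.5; y_2 = 9; z_2 = 10; h_2 = 5; x_3 = 10.5; y_3 = 8; z_3 = 1; r_3 = 2; x_4 = 11.5; y_4 = 4.5; r_4 = 3; x_5 = 10; y_5 = 12; z_5 = 6; x_6 = 0.5; y_6 = 10.5; z_6 = 5.5; w_6 = 2; h_6 = 5.5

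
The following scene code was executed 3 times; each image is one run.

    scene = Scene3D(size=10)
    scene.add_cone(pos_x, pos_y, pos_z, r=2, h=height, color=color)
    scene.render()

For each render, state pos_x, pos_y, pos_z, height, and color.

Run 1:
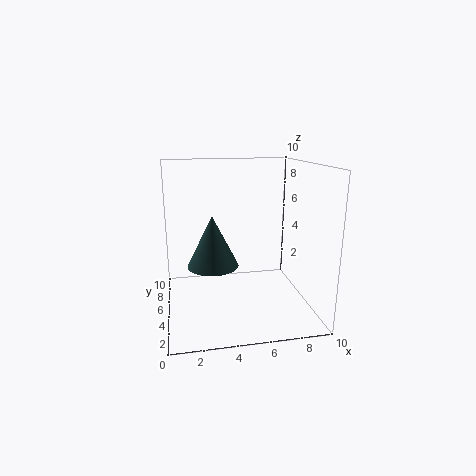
pos_x = 3.5; pos_y = 7.5; pos_z = 2; height = 4; color = 'darkslategray'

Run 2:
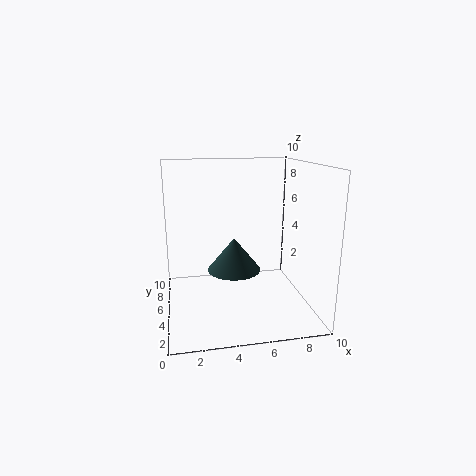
pos_x = 5; pos_y = 6.5; pos_z = 2; height = 2.5; color = 'darkslategray'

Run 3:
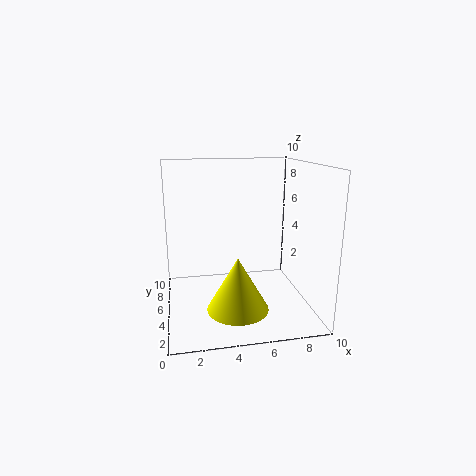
pos_x = 4.5; pos_y = 2.5; pos_z = 1; height = 3.5; color = 'yellow'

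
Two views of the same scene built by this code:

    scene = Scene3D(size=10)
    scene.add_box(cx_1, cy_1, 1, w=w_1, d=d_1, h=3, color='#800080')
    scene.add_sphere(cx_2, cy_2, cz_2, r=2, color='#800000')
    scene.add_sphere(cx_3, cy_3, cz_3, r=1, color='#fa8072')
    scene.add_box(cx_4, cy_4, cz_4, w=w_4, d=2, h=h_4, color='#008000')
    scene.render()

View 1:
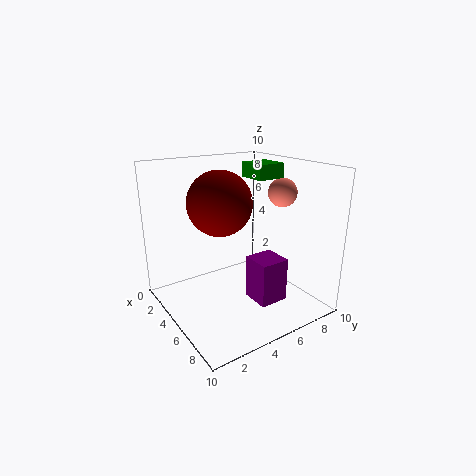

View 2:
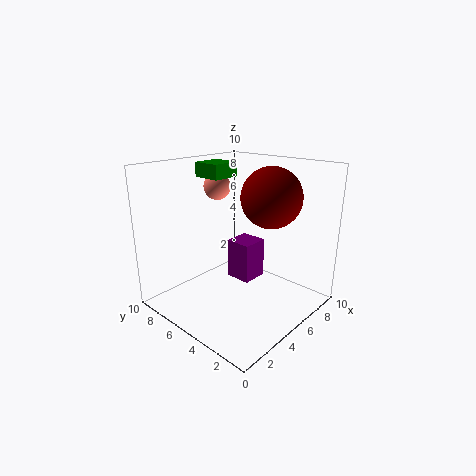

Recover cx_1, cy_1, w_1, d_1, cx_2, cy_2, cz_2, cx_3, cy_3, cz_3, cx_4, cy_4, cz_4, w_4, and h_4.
cx_1 = 6
cy_1 = 5
w_1 = 2
d_1 = 2
cx_2 = 6
cy_2 = 3
cz_2 = 8
cx_3 = 6
cy_3 = 8
cz_3 = 8
cx_4 = 4
cy_4 = 6
cz_4 = 9
w_4 = 2
h_4 = 1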